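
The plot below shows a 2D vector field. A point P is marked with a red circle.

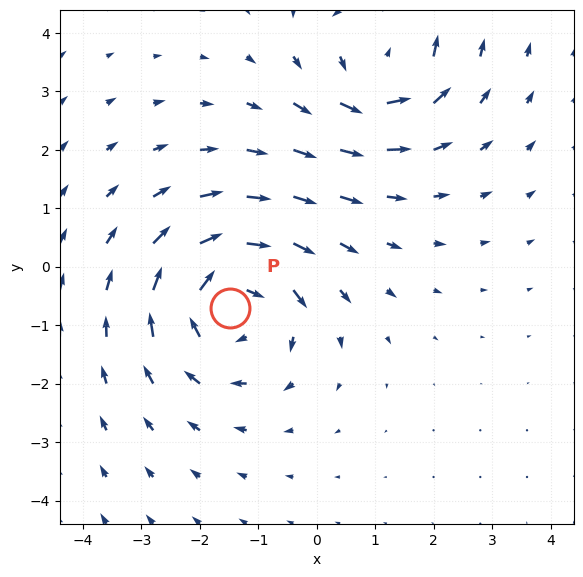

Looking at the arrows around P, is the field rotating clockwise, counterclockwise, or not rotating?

Near P at (-1.5, -0.7) the arrows circulate clockwise. The curl (z-component) there is about -4; negative curl means clockwise rotation.

clockwise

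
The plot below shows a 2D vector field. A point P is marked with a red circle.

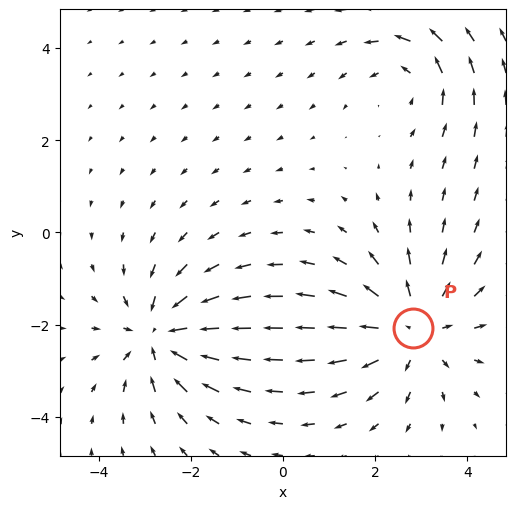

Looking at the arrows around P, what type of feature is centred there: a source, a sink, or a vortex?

At P (2.8, -2.1) the arrows spread outward. Divergence about +3, curl ≈0 — positive divergence with near-zero curl is a source.

source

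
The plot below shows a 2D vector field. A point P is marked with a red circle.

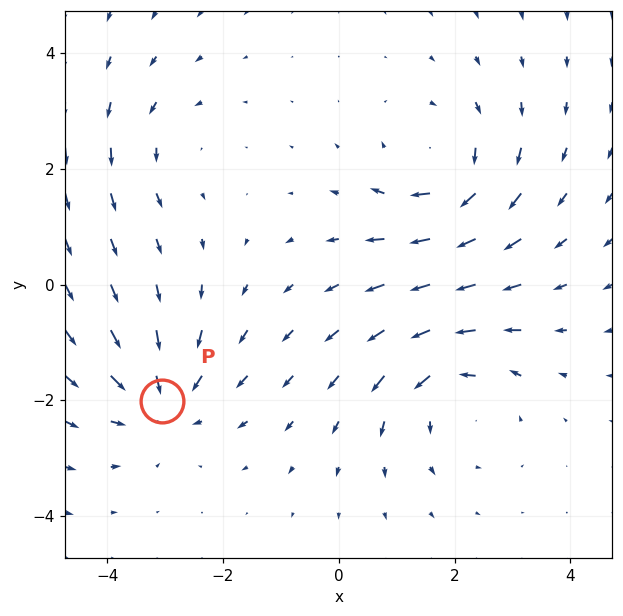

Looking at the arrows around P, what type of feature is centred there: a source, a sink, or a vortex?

At P (-3.1, -2.0) the arrows converge inward. Divergence about -4, curl ≈0 — negative divergence with near-zero curl is a sink.

sink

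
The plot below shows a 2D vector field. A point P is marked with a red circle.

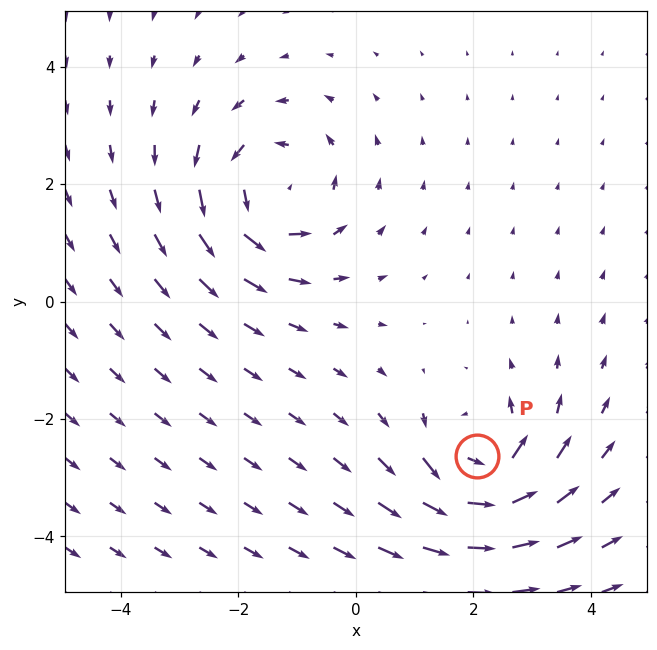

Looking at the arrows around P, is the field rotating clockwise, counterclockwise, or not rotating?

counterclockwise

Near P at (2.1, -2.6) the arrows circulate counterclockwise. The curl (z-component) there is about +6; positive curl means counterclockwise rotation.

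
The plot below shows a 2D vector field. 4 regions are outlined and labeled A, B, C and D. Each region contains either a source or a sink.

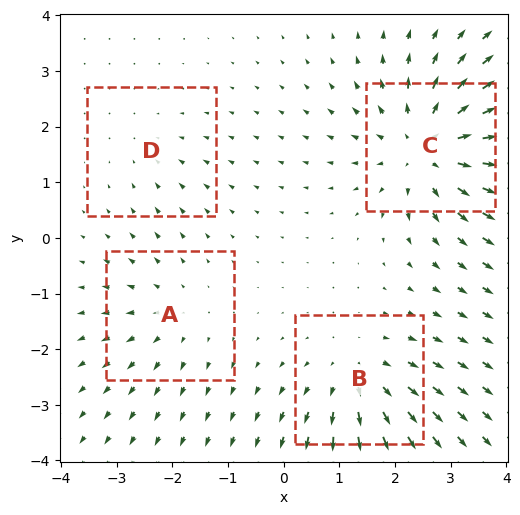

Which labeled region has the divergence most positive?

C

Divergence at each region's feature centre — A: about +3, B: about +4, C: about +6, D: about -2. Region C is most positive.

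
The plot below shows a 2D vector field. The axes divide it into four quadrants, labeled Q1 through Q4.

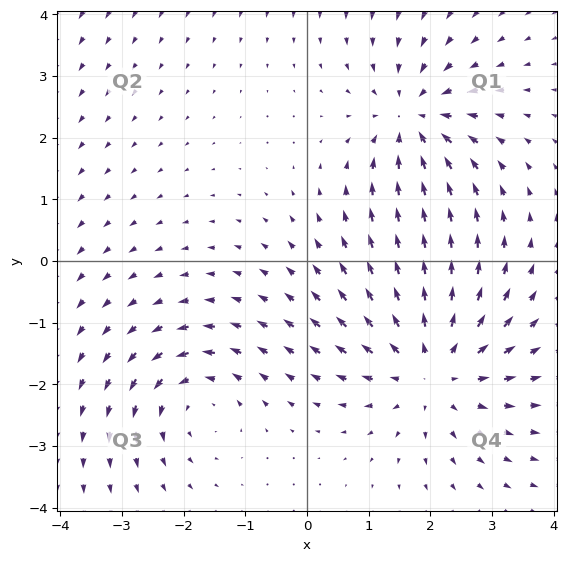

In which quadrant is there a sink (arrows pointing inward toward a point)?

The sink sits at approximately (1.7, 2.3), which lies in quadrant Q1. The divergence there is about -4, negative as expected for a sink.

Q1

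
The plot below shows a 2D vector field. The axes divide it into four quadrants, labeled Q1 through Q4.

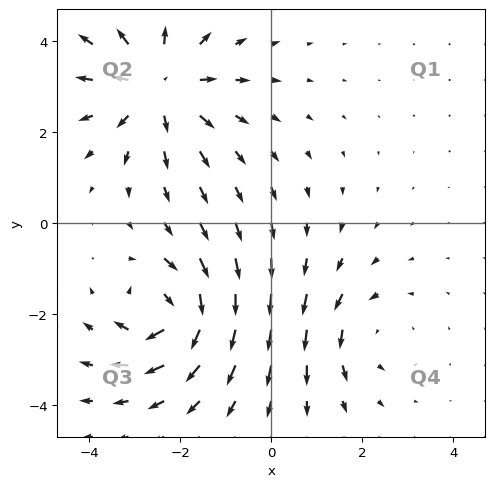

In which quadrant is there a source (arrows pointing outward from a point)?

Q2

The source sits at approximately (-2.5, 3.0), which lies in quadrant Q2. The divergence there is about +4, positive as expected for a source.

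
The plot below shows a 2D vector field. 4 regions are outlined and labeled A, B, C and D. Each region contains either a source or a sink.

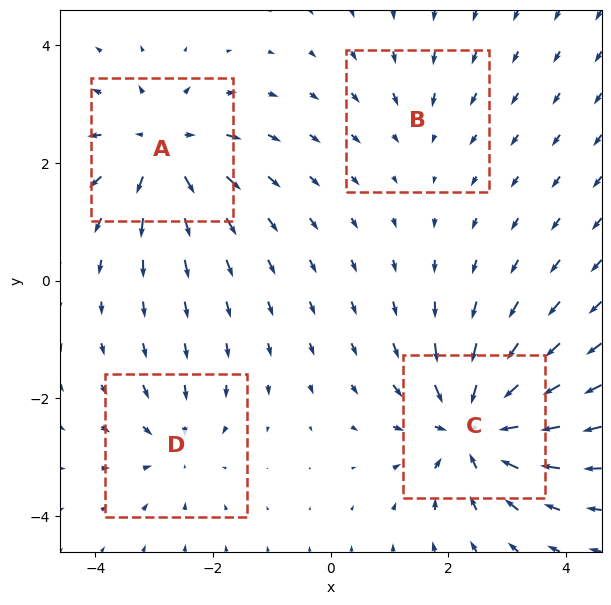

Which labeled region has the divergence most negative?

C

Divergence at each region's feature centre — A: about +6, B: about -2, C: about -7, D: about -4. Region C is most negative.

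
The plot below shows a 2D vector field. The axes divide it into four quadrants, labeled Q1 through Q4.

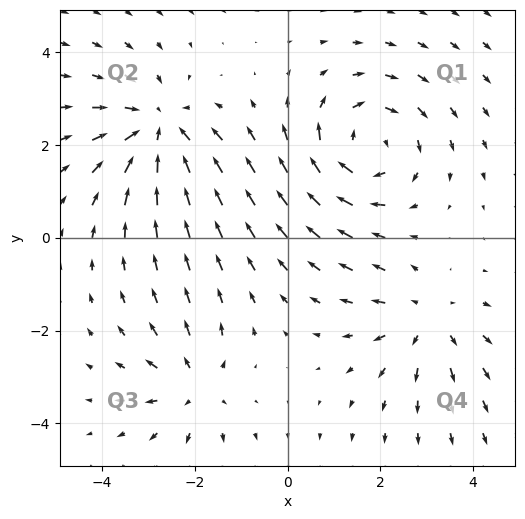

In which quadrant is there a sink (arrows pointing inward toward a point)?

Q2

The sink sits at approximately (-2.8, 2.3), which lies in quadrant Q2. The divergence there is about -4, negative as expected for a sink.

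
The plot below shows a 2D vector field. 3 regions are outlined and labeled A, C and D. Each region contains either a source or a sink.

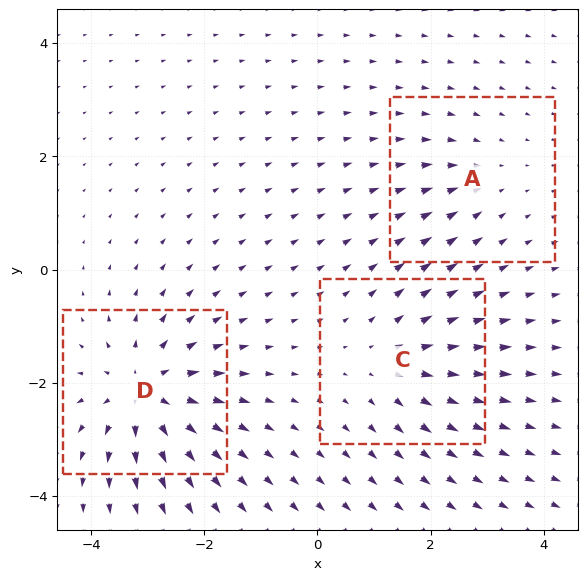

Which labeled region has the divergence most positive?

Divergence at each region's feature centre — A: about -2, C: about +3, D: about +5. Region D is most positive.

D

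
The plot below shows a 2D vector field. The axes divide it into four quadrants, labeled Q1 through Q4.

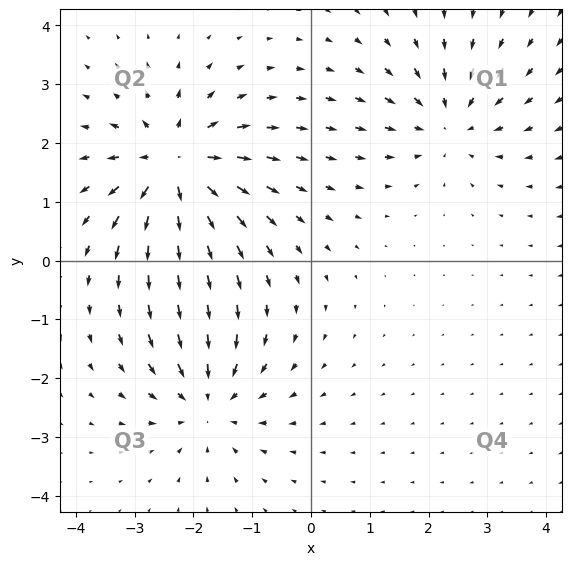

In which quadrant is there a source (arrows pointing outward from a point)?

Q2

The source sits at approximately (-2.3, 1.6), which lies in quadrant Q2. The divergence there is about +6, positive as expected for a source.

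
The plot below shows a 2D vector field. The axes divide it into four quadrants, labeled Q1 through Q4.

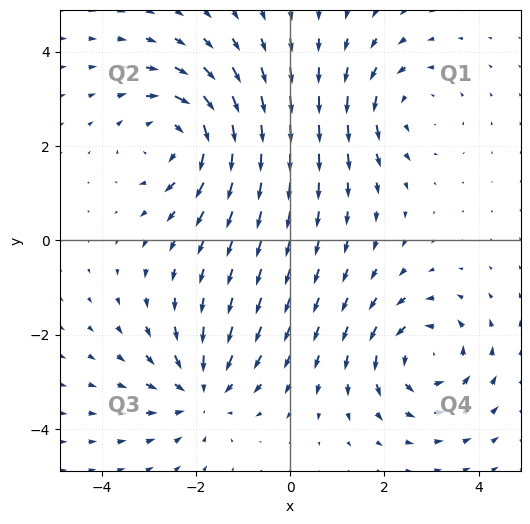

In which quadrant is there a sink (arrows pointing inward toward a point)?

The sink sits at approximately (-1.9, -3.2), which lies in quadrant Q3. The divergence there is about -4, negative as expected for a sink.

Q3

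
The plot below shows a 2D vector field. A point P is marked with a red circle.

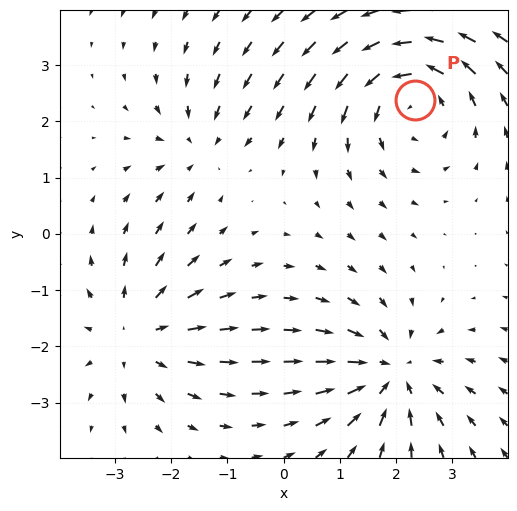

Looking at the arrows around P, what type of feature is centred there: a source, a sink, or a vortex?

vortex

At P (2.3, 2.4) the arrows circulate counterclockwise. Divergence ≈0, curl about +4 — near-zero divergence with nonzero curl is a vortex.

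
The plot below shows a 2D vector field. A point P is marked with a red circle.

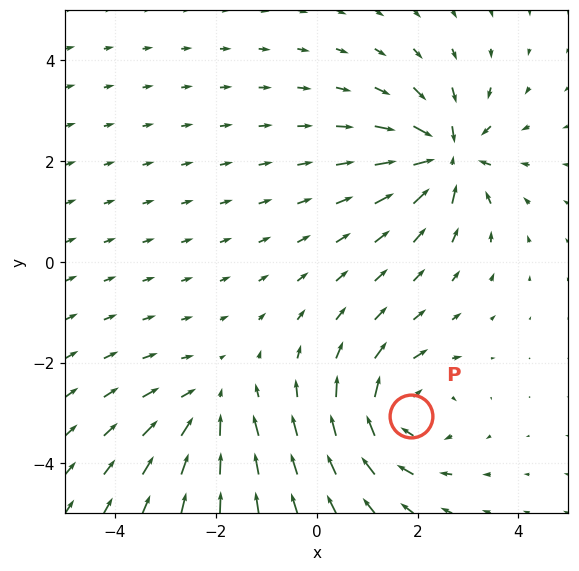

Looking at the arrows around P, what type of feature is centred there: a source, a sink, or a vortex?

vortex

At P (1.9, -3.1) the arrows circulate clockwise. Divergence ≈0, curl about -5 — near-zero divergence with nonzero curl is a vortex.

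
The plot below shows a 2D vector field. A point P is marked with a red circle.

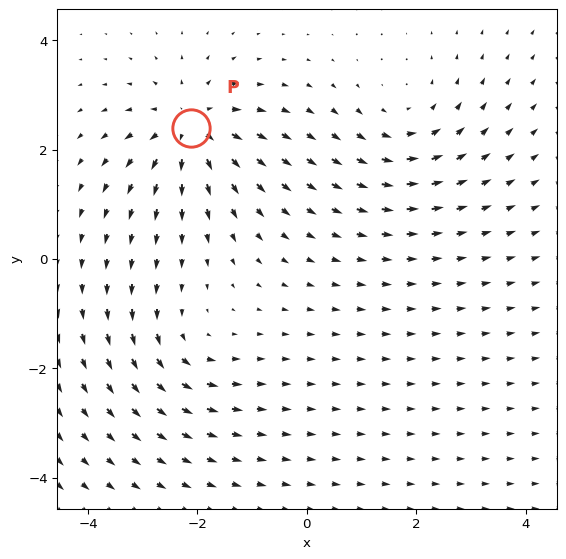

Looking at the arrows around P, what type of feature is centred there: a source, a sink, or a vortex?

source

At P (-2.1, 2.4) the arrows spread outward. Divergence about +6, curl ≈0 — positive divergence with near-zero curl is a source.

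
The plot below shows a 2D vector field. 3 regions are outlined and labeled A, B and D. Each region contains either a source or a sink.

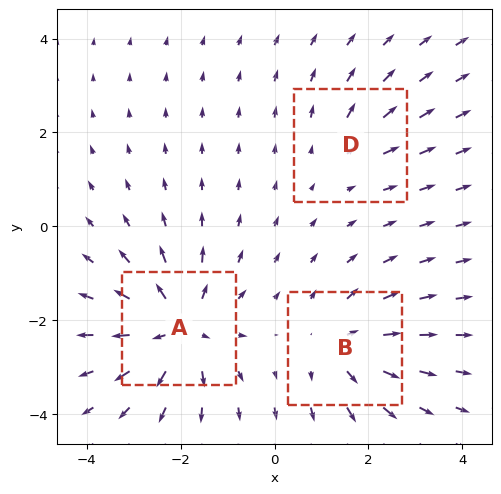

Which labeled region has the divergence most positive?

A

Divergence at each region's feature centre — A: about +5, B: about +4, D: about +2. Region A is most positive.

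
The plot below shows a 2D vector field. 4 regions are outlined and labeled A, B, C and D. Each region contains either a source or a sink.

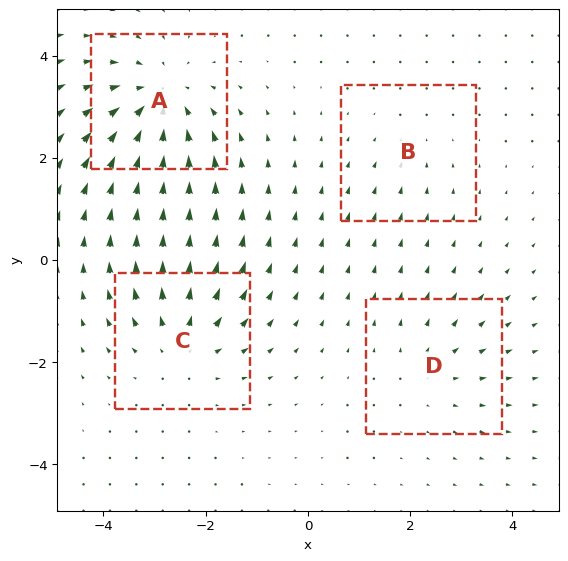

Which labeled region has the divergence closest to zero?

Divergence at each region's feature centre — A: about -6, B: about -2, C: about +5, D: about +3. Region B is closest to zero.

B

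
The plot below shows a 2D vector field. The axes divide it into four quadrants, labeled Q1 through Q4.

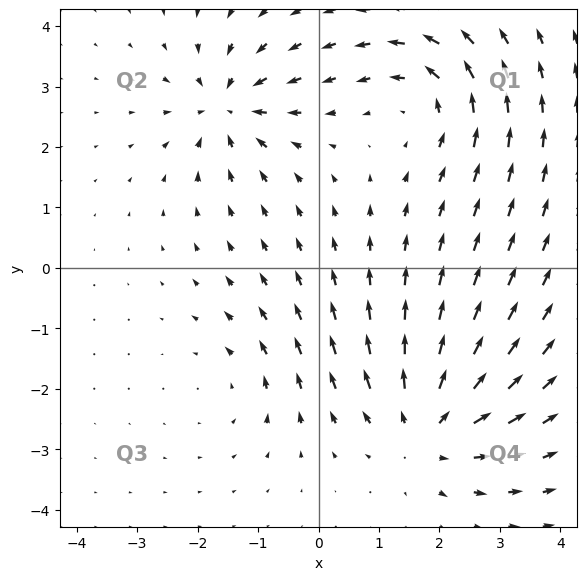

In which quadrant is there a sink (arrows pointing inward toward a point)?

The sink sits at approximately (-1.5, 2.7), which lies in quadrant Q2. The divergence there is about -5, negative as expected for a sink.

Q2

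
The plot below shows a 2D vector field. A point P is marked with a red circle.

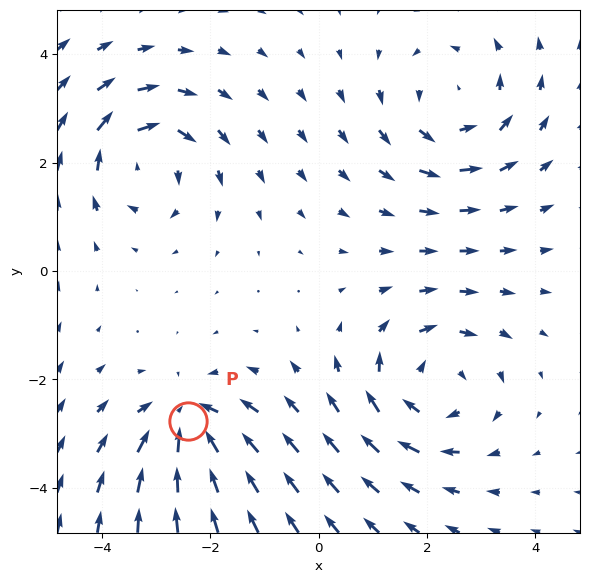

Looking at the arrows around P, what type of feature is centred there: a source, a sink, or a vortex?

At P (-2.4, -2.8) the arrows converge inward. Divergence about -5, curl ≈0 — negative divergence with near-zero curl is a sink.

sink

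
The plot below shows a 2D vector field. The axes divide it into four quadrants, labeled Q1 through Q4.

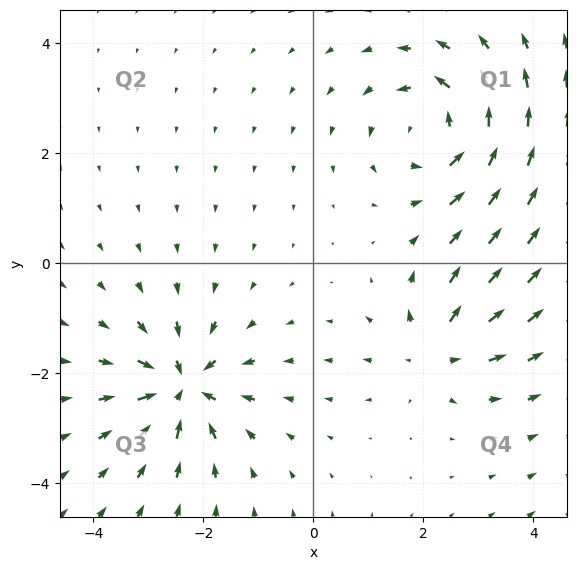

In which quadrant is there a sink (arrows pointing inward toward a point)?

The sink sits at approximately (-2.4, -2.3), which lies in quadrant Q3. The divergence there is about -6, negative as expected for a sink.

Q3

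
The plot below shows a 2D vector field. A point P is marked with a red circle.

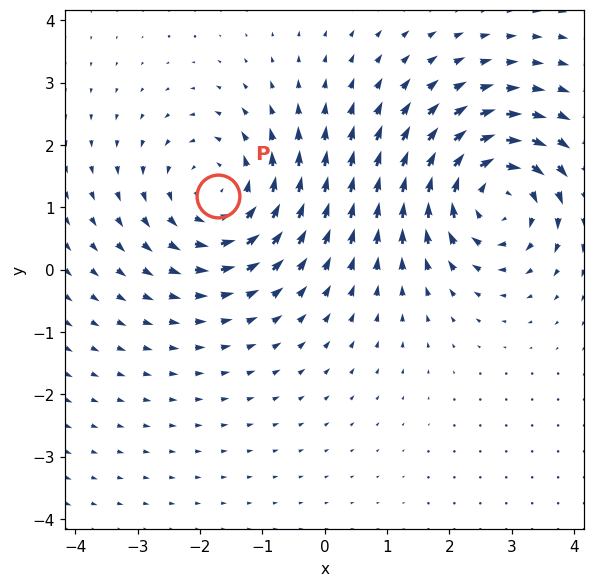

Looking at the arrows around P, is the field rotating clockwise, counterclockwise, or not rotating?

counterclockwise

Near P at (-1.7, 1.2) the arrows circulate counterclockwise. The curl (z-component) there is about +4; positive curl means counterclockwise rotation.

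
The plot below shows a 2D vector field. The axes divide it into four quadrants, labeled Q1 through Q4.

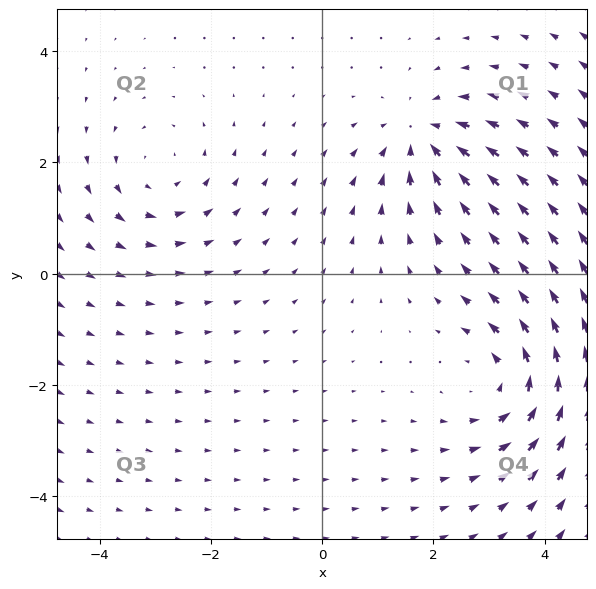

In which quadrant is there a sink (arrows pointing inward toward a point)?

Q1

The sink sits at approximately (1.8, 2.5), which lies in quadrant Q1. The divergence there is about -4, negative as expected for a sink.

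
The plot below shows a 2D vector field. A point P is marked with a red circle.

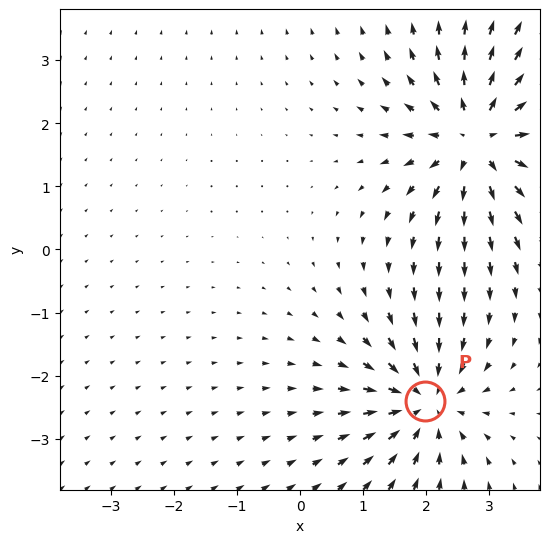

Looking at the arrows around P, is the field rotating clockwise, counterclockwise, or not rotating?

not rotating

Near P at (2.0, -2.4) the arrows show no circulation. The curl there is ≈0.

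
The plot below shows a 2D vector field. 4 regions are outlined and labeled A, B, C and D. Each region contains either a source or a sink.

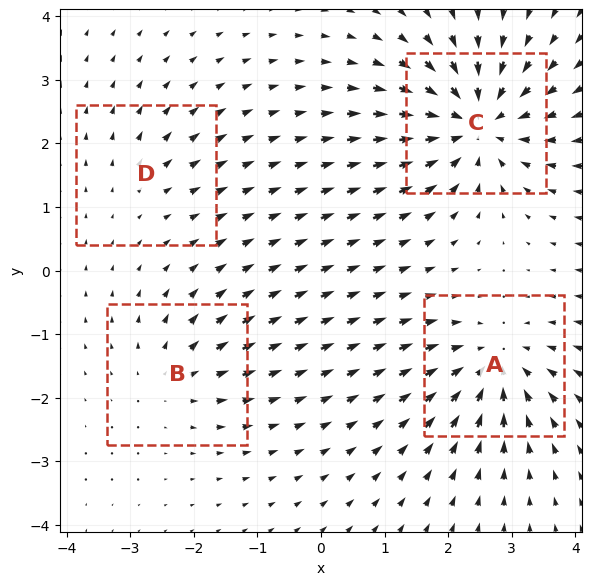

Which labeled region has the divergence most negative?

C

Divergence at each region's feature centre — A: about -6, B: about +4, C: about -8, D: about +2. Region C is most negative.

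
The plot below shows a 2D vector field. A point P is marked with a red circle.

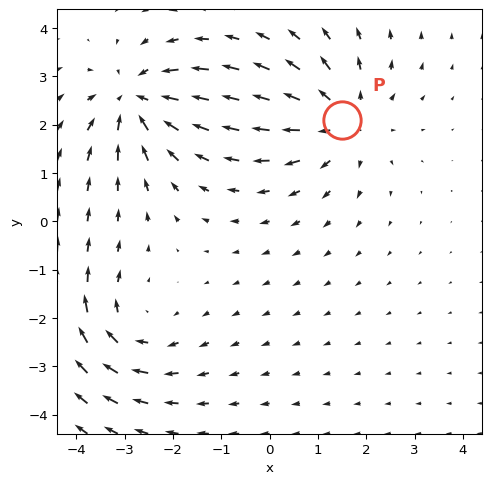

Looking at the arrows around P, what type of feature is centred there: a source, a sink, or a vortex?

source

At P (1.5, 2.1) the arrows spread outward. Divergence about +3, curl ≈0 — positive divergence with near-zero curl is a source.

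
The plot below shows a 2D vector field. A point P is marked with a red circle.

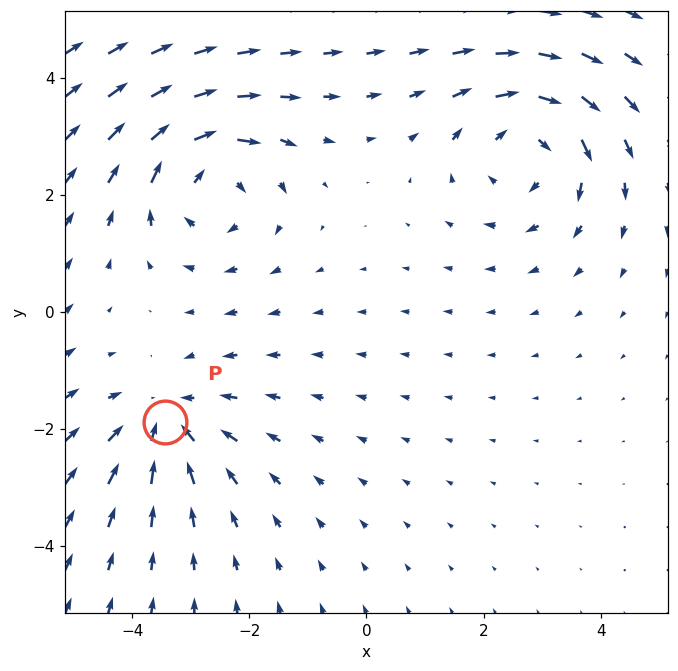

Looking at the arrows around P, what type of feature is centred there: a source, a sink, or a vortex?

sink

At P (-3.4, -1.9) the arrows converge inward. Divergence about -2, curl ≈0 — negative divergence with near-zero curl is a sink.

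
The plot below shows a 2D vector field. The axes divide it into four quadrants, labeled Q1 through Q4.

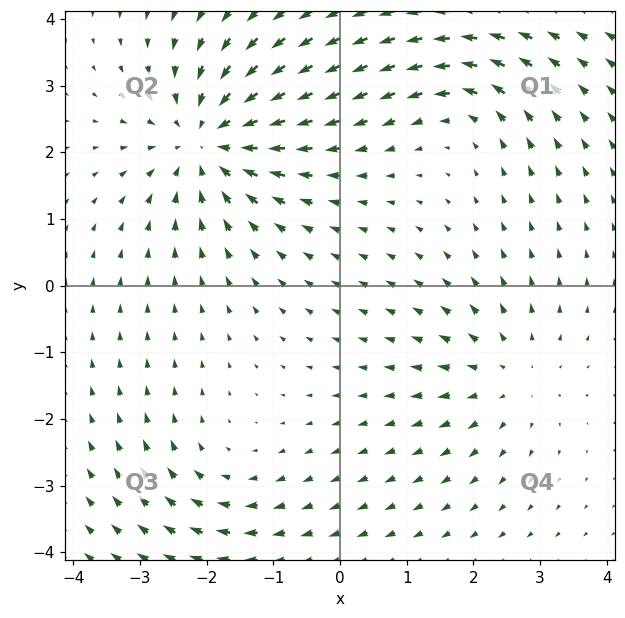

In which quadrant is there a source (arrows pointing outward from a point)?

The source sits at approximately (2.5, -1.3), which lies in quadrant Q4. The divergence there is about +3, positive as expected for a source.

Q4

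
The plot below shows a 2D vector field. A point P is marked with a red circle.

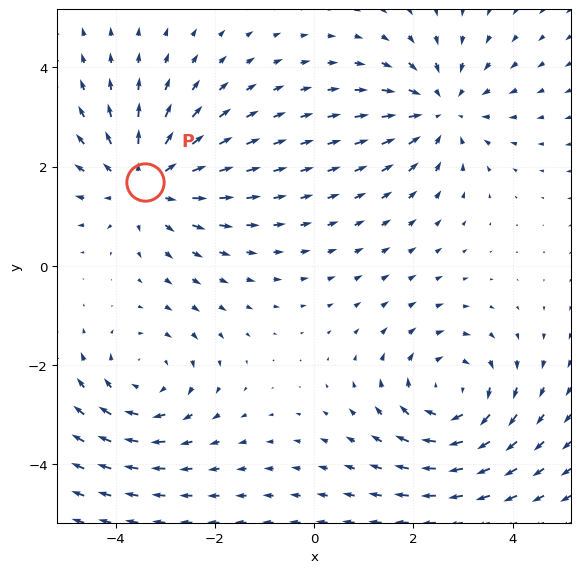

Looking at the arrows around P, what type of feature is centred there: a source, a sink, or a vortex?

source

At P (-3.4, 1.7) the arrows spread outward. Divergence about +4, curl ≈0 — positive divergence with near-zero curl is a source.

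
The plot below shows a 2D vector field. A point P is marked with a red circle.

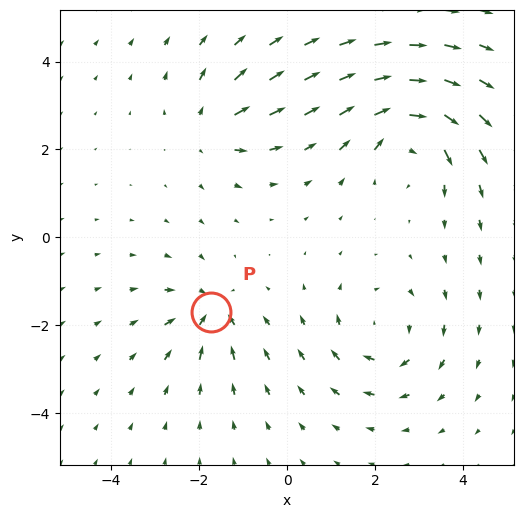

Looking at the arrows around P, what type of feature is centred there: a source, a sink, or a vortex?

At P (-1.7, -1.7) the arrows converge inward. Divergence about -4, curl ≈0 — negative divergence with near-zero curl is a sink.

sink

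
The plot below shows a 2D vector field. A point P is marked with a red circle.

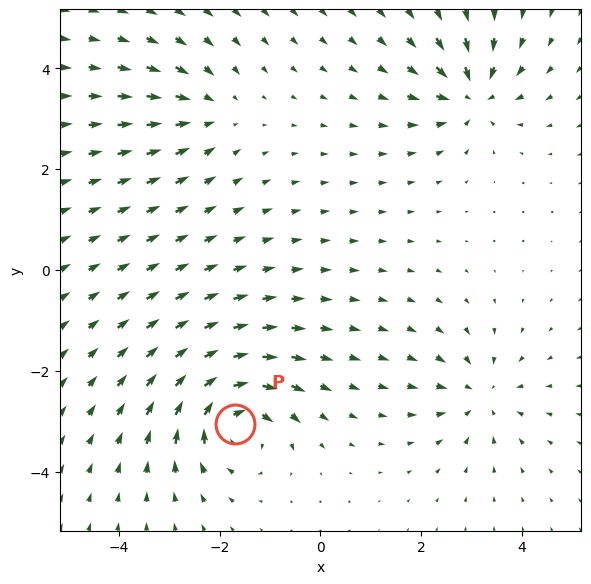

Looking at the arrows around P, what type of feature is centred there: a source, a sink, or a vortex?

vortex

At P (-1.7, -3.1) the arrows circulate clockwise. Divergence ≈0, curl about -6 — near-zero divergence with nonzero curl is a vortex.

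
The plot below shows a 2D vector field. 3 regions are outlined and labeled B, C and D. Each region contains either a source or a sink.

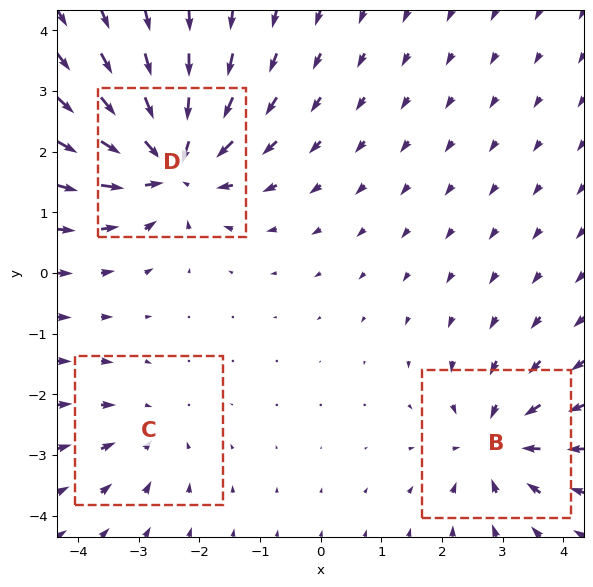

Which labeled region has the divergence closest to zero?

Divergence at each region's feature centre — B: about -4, C: about -2, D: about -6. Region C is closest to zero.

C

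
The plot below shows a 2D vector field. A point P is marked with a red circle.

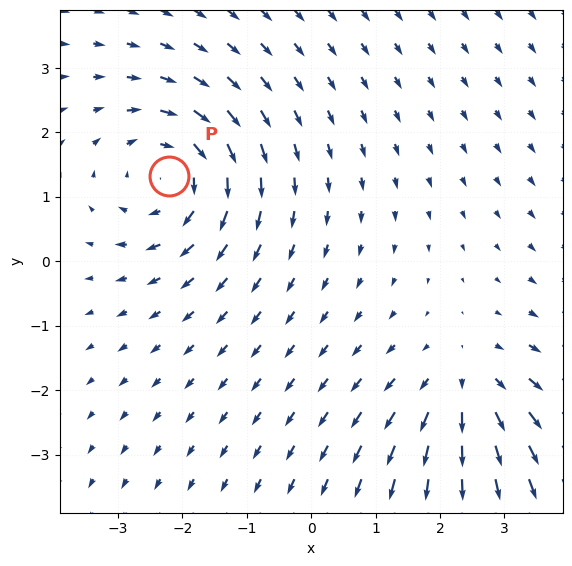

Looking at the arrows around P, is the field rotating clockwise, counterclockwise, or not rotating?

clockwise

Near P at (-2.2, 1.3) the arrows circulate clockwise. The curl (z-component) there is about -4; negative curl means clockwise rotation.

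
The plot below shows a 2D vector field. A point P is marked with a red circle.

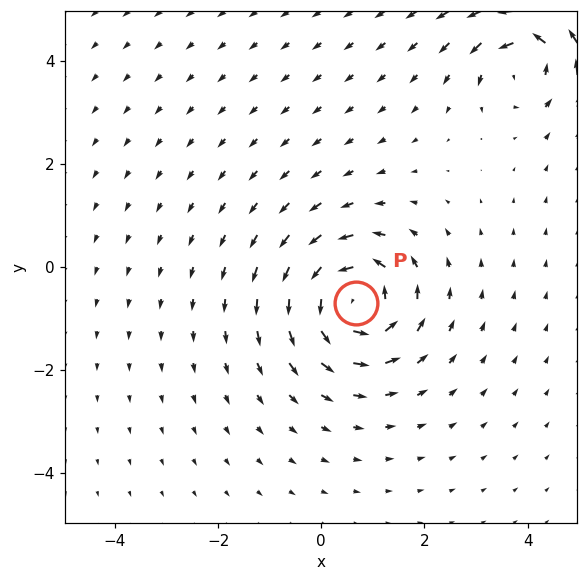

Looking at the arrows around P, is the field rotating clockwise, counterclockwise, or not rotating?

counterclockwise

Near P at (0.7, -0.7) the arrows circulate counterclockwise. The curl (z-component) there is about +6; positive curl means counterclockwise rotation.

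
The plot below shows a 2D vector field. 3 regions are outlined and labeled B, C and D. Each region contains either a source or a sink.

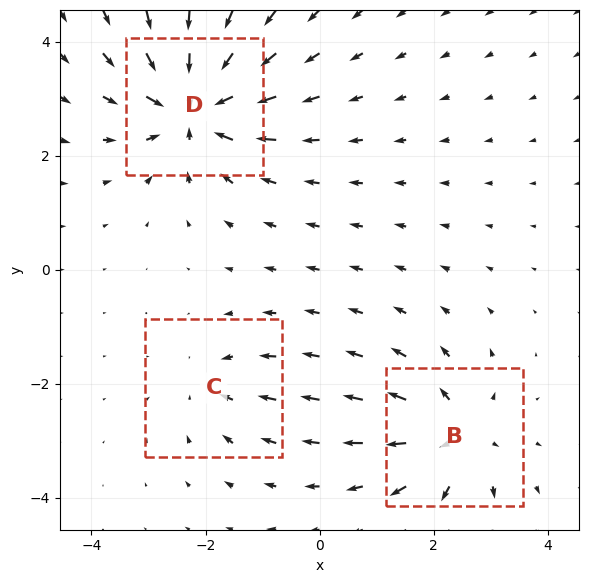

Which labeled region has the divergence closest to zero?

C

Divergence at each region's feature centre — B: about +4, C: about -2, D: about -6. Region C is closest to zero.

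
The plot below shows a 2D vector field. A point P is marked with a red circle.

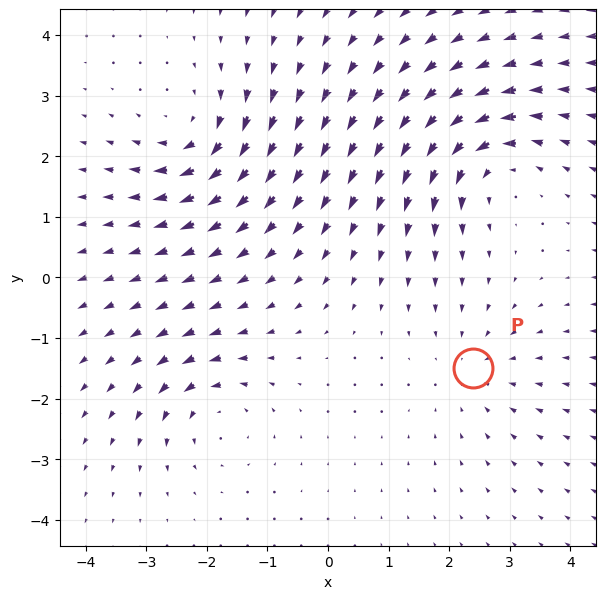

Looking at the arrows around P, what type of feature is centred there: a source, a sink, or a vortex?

sink

At P (2.4, -1.5) the arrows converge inward. Divergence about -2, curl ≈0 — negative divergence with near-zero curl is a sink.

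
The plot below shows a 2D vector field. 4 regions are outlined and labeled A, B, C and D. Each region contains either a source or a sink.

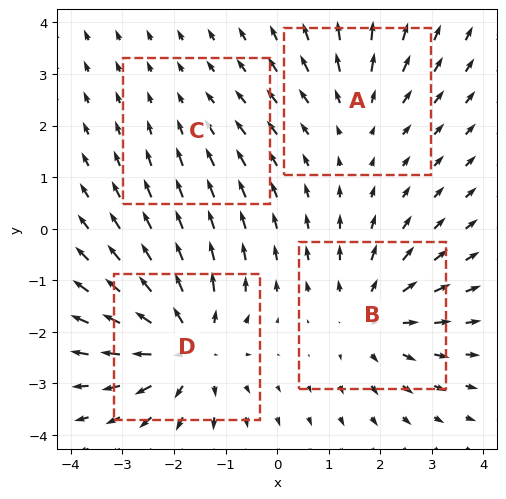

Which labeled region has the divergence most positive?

Divergence at each region's feature centre — A: about +3, B: about +4, C: about -2, D: about +6. Region D is most positive.

D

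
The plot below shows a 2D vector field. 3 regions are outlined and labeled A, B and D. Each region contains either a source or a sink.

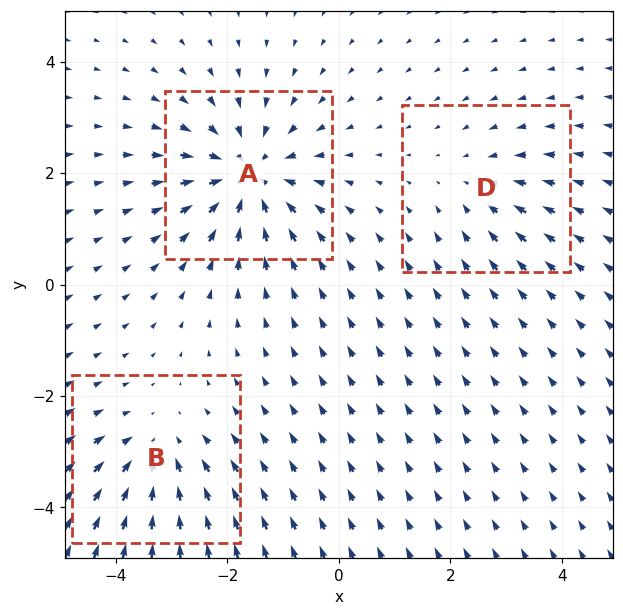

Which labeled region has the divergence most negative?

Divergence at each region's feature centre — A: about -4, B: about -3, D: about -2. Region A is most negative.

A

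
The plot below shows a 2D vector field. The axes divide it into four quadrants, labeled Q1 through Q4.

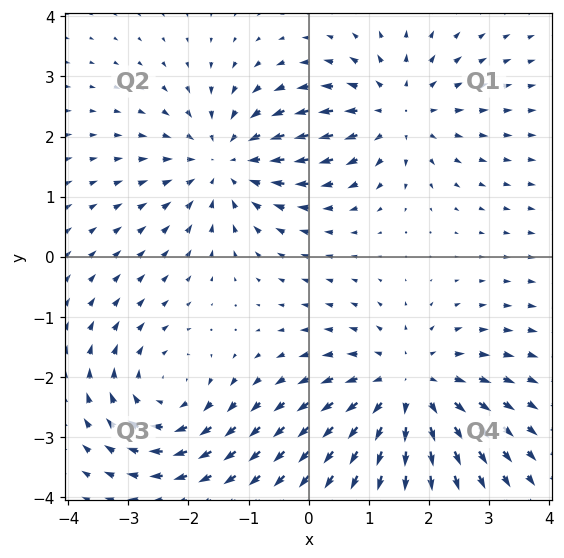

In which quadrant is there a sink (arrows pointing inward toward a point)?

The sink sits at approximately (-1.4, 1.6), which lies in quadrant Q2. The divergence there is about -4, negative as expected for a sink.

Q2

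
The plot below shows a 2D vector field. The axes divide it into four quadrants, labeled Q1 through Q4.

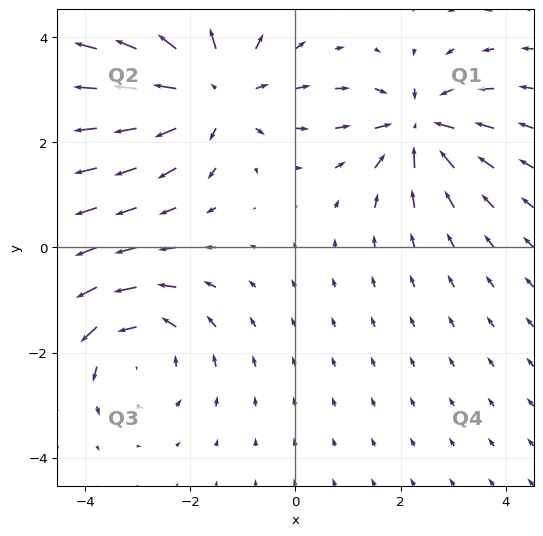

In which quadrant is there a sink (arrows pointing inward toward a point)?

The sink sits at approximately (2.3, 2.3), which lies in quadrant Q1. The divergence there is about -4, negative as expected for a sink.

Q1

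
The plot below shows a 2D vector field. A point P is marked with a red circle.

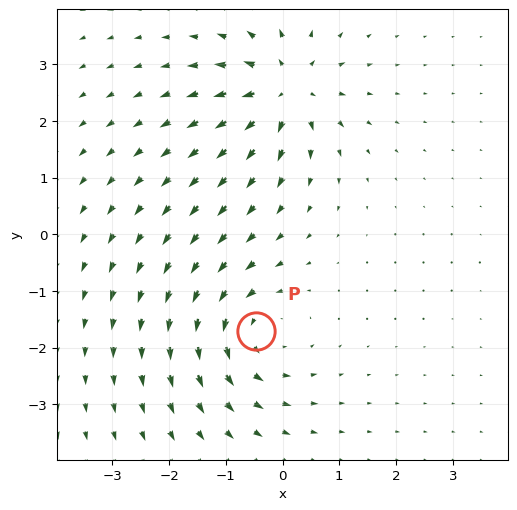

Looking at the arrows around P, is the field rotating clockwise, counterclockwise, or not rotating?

Near P at (-0.5, -1.7) the arrows circulate counterclockwise. The curl (z-component) there is about +5; positive curl means counterclockwise rotation.

counterclockwise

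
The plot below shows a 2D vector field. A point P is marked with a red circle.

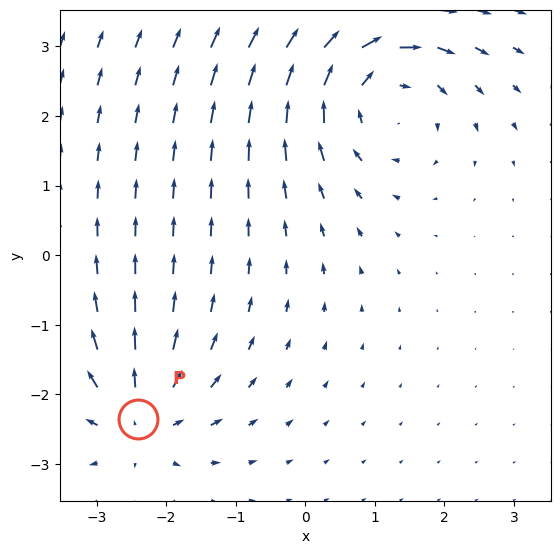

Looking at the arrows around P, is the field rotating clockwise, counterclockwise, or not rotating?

Near P at (-2.4, -2.3) the arrows show no circulation. The curl there is ≈0.

not rotating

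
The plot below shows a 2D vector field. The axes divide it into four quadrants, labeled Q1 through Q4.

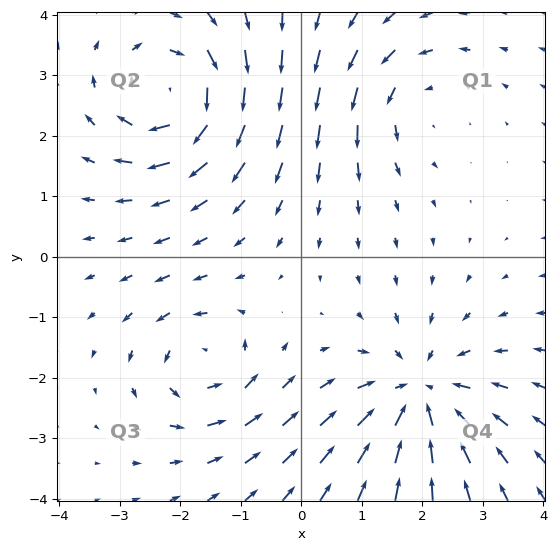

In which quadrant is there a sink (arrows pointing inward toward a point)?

The sink sits at approximately (2.0, -2.3), which lies in quadrant Q4. The divergence there is about -5, negative as expected for a sink.

Q4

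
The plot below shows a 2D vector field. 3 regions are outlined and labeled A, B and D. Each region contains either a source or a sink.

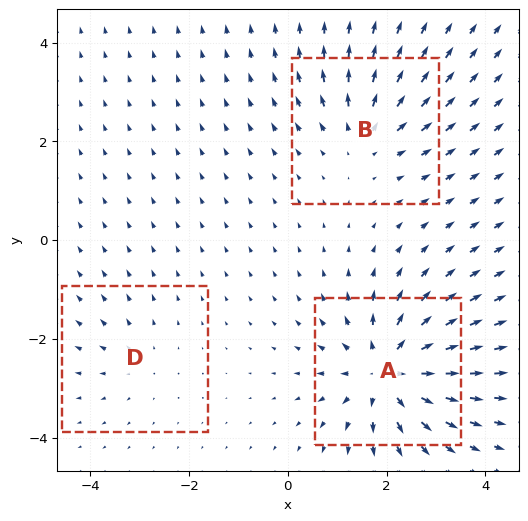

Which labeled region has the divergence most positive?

A

Divergence at each region's feature centre — A: about +5, B: about +3, D: about +2. Region A is most positive.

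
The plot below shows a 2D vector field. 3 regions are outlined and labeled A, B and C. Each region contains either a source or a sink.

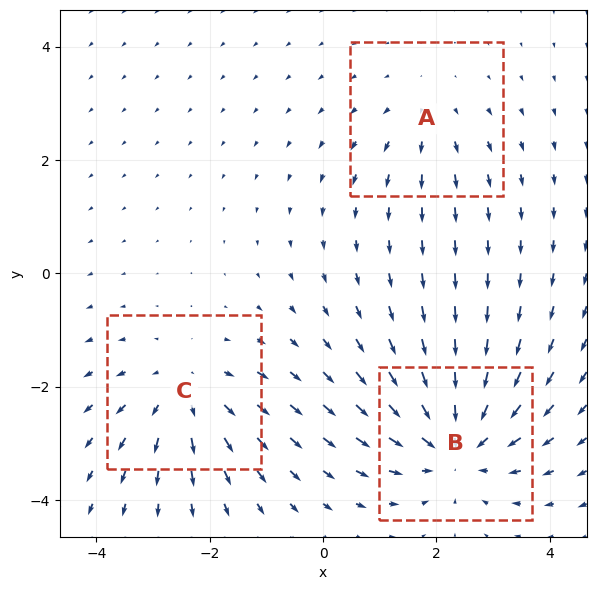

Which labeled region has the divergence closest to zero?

A

Divergence at each region's feature centre — A: about +2, B: about -4, C: about +3. Region A is closest to zero.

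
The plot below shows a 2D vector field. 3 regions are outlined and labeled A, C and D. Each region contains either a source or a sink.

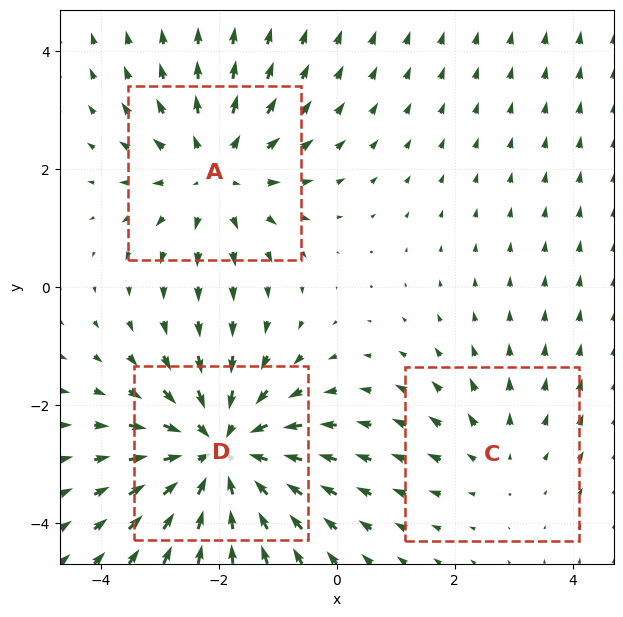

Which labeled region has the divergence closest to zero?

C

Divergence at each region's feature centre — A: about +3, C: about +2, D: about -4. Region C is closest to zero.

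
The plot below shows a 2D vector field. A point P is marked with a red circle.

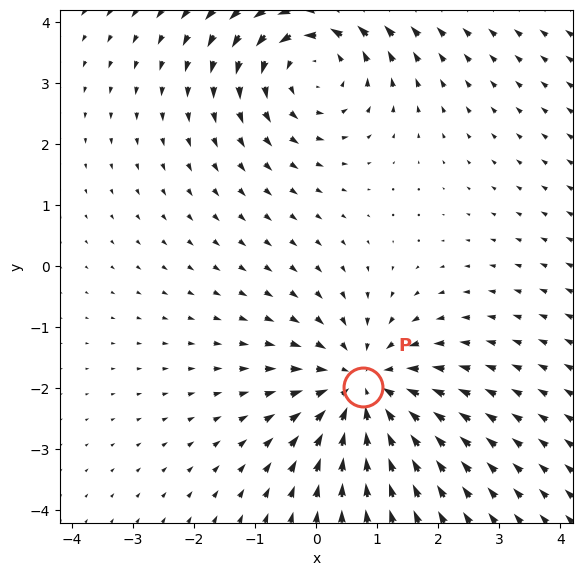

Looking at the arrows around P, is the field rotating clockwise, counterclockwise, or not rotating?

Near P at (0.8, -2.0) the arrows show no circulation. The curl there is ≈0.

not rotating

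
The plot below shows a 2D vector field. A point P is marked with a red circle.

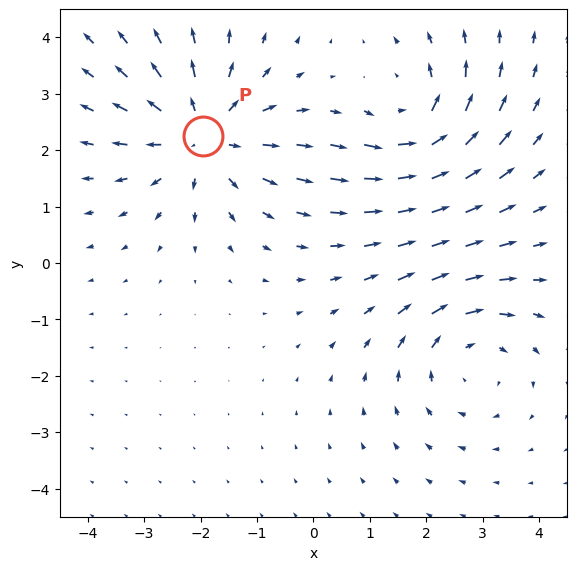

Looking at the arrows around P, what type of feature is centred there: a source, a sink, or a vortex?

At P (-2.0, 2.3) the arrows spread outward. Divergence about +5, curl ≈0 — positive divergence with near-zero curl is a source.

source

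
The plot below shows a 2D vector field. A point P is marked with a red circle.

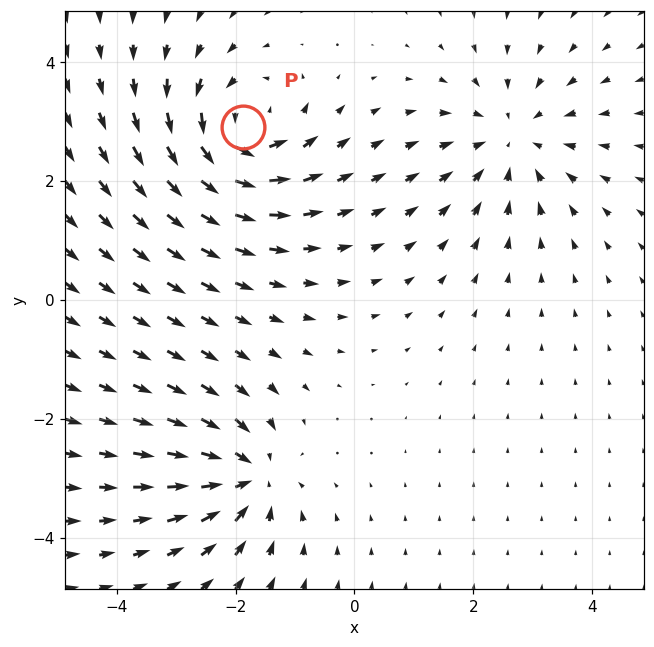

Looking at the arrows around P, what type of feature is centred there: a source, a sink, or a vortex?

At P (-1.9, 2.9) the arrows circulate counterclockwise. Divergence ≈0, curl about +6 — near-zero divergence with nonzero curl is a vortex.

vortex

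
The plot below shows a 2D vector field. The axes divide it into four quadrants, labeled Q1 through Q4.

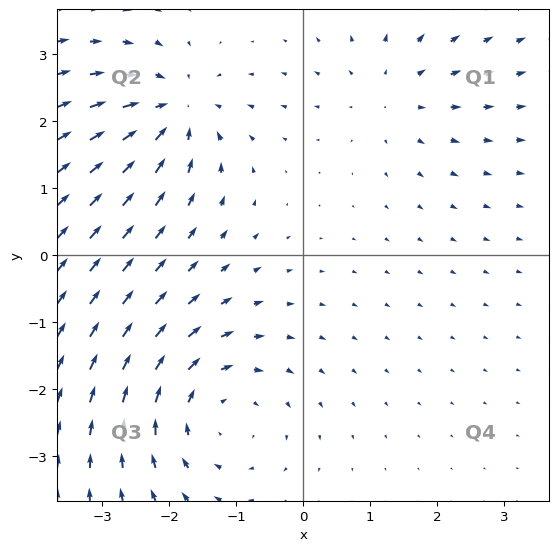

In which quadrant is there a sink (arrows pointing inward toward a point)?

The sink sits at approximately (-1.9, 2.1), which lies in quadrant Q2. The divergence there is about -4, negative as expected for a sink.

Q2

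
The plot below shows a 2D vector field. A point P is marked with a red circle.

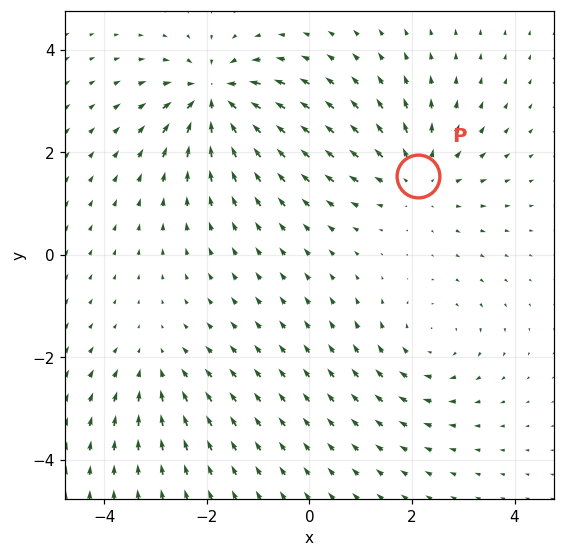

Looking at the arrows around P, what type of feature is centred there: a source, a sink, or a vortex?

At P (2.1, 1.5) the arrows spread outward. Divergence about +4, curl ≈0 — positive divergence with near-zero curl is a source.

source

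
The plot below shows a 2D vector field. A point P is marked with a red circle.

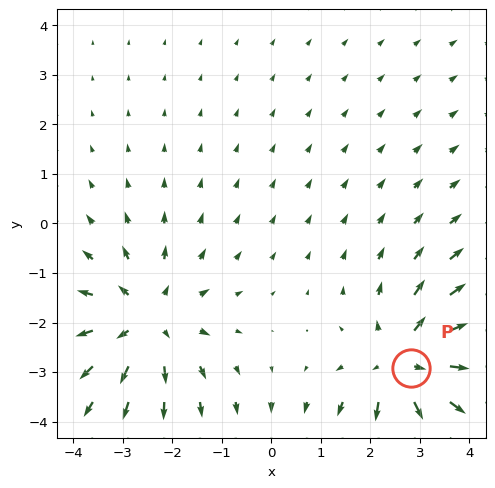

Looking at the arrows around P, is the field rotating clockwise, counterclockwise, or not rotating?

Near P at (2.8, -2.9) the arrows show no circulation. The curl there is ≈0.

not rotating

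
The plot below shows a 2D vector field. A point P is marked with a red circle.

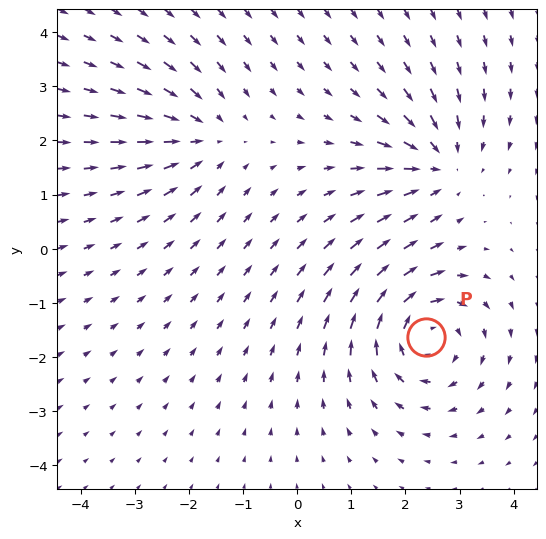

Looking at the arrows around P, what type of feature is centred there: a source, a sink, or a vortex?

At P (2.4, -1.6) the arrows circulate clockwise. Divergence ≈0, curl about -4 — near-zero divergence with nonzero curl is a vortex.

vortex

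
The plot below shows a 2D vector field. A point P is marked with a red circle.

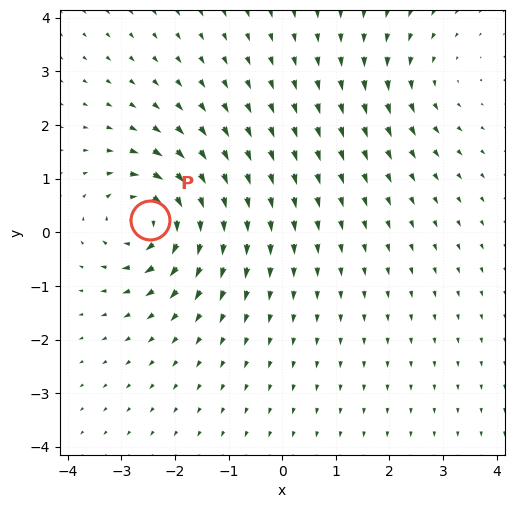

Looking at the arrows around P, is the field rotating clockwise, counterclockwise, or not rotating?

clockwise

Near P at (-2.5, 0.2) the arrows circulate clockwise. The curl (z-component) there is about -7; negative curl means clockwise rotation.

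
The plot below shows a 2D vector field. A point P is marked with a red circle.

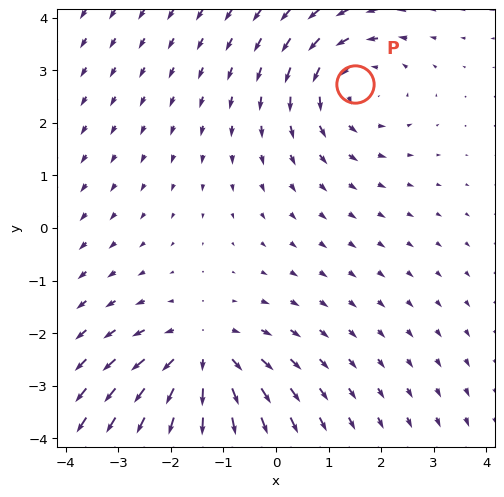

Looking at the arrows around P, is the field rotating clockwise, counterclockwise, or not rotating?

Near P at (1.5, 2.7) the arrows circulate counterclockwise. The curl (z-component) there is about +2; positive curl means counterclockwise rotation.

counterclockwise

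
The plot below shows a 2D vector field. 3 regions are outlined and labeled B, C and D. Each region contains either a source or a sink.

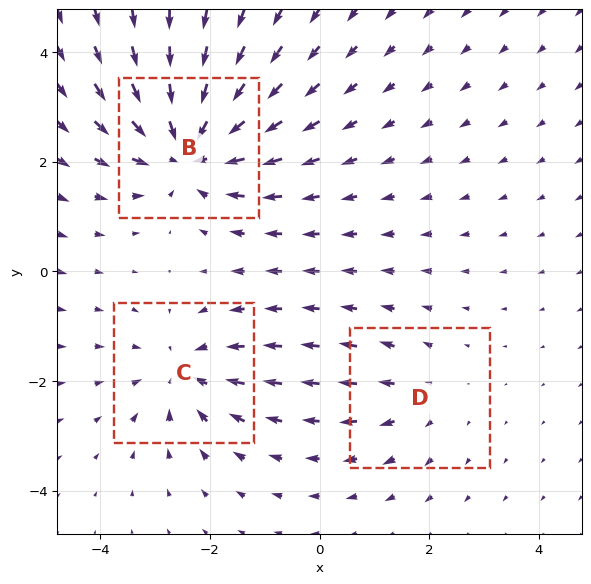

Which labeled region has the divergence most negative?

B

Divergence at each region's feature centre — B: about -5, C: about -3, D: about +2. Region B is most negative.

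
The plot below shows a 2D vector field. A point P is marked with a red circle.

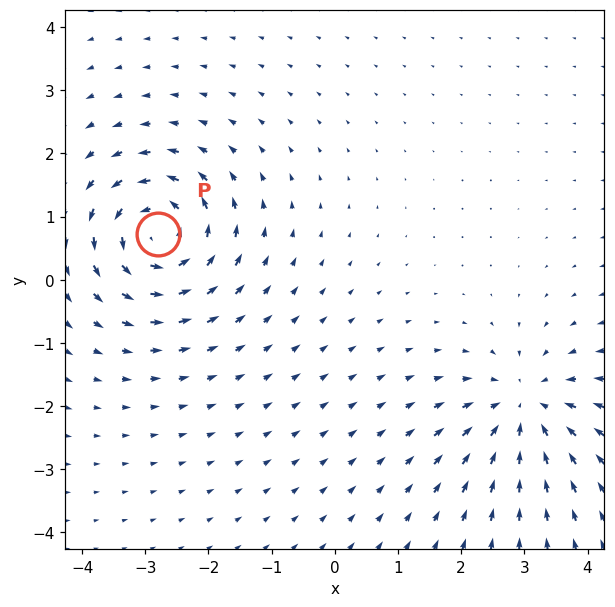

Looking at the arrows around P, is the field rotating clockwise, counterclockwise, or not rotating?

Near P at (-2.8, 0.7) the arrows circulate counterclockwise. The curl (z-component) there is about +7; positive curl means counterclockwise rotation.

counterclockwise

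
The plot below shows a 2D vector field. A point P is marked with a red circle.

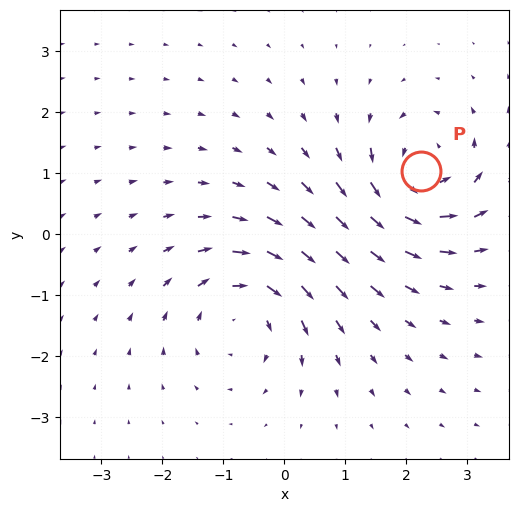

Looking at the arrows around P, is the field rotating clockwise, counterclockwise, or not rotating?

Near P at (2.2, 1.0) the arrows circulate counterclockwise. The curl (z-component) there is about +6; positive curl means counterclockwise rotation.

counterclockwise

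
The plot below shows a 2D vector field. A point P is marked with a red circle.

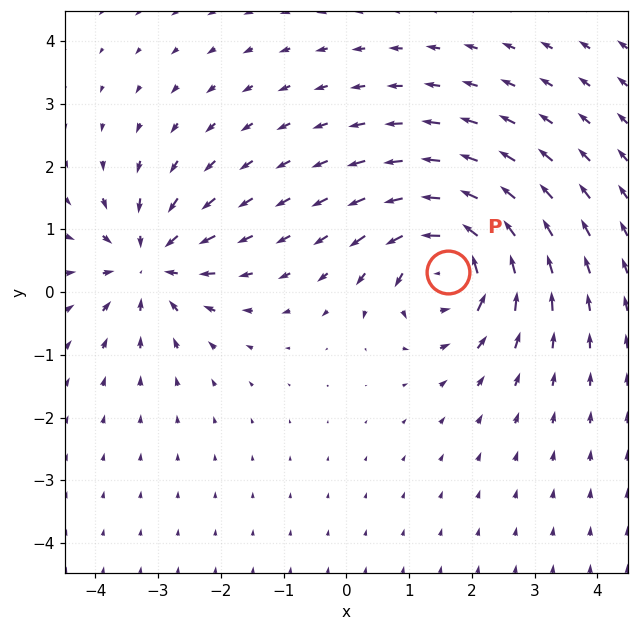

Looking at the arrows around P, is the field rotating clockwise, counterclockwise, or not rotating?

Near P at (1.6, 0.3) the arrows circulate counterclockwise. The curl (z-component) there is about +6; positive curl means counterclockwise rotation.

counterclockwise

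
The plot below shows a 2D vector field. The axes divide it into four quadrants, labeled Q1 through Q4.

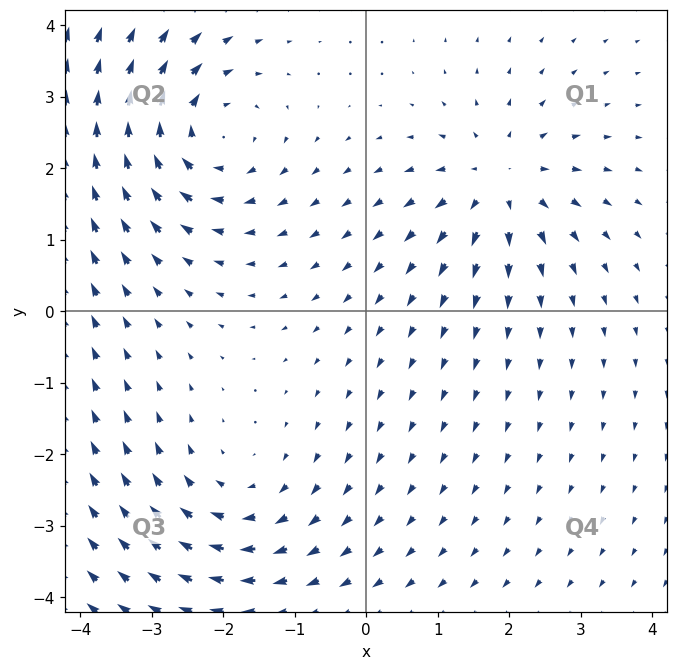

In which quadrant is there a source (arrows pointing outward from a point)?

Q1

The source sits at approximately (1.9, 1.8), which lies in quadrant Q1. The divergence there is about +5, positive as expected for a source.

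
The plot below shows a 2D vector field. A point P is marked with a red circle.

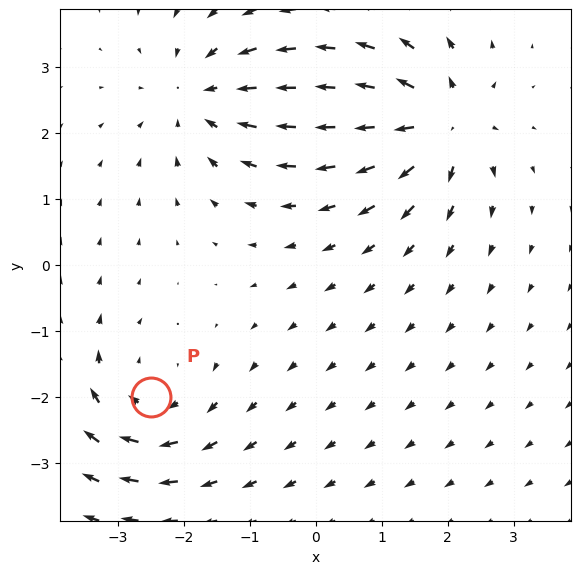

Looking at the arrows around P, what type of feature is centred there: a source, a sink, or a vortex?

vortex

At P (-2.5, -2.0) the arrows circulate clockwise. Divergence ≈0, curl about -3 — near-zero divergence with nonzero curl is a vortex.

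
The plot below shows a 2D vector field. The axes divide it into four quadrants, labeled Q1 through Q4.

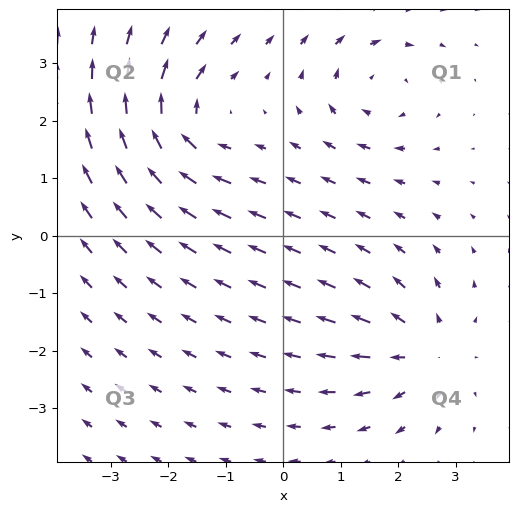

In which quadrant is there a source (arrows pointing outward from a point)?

Q4

The source sits at approximately (2.5, -2.0), which lies in quadrant Q4. The divergence there is about +4, positive as expected for a source.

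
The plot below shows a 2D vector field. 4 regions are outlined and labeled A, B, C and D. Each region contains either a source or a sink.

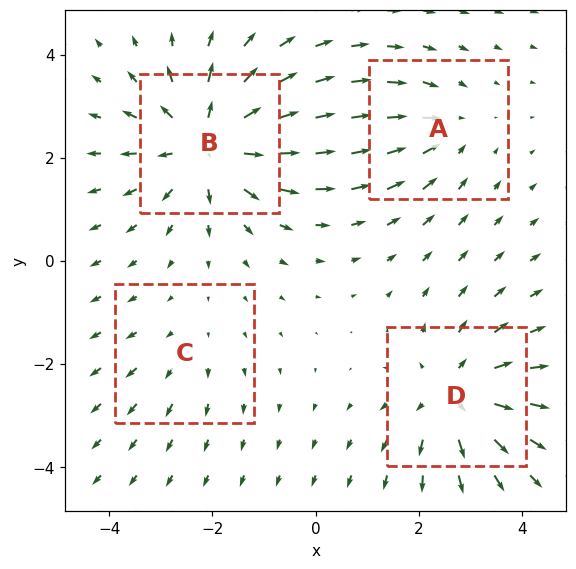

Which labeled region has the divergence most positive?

B

Divergence at each region's feature centre — A: about -3, B: about +6, C: about +2, D: about +5. Region B is most positive.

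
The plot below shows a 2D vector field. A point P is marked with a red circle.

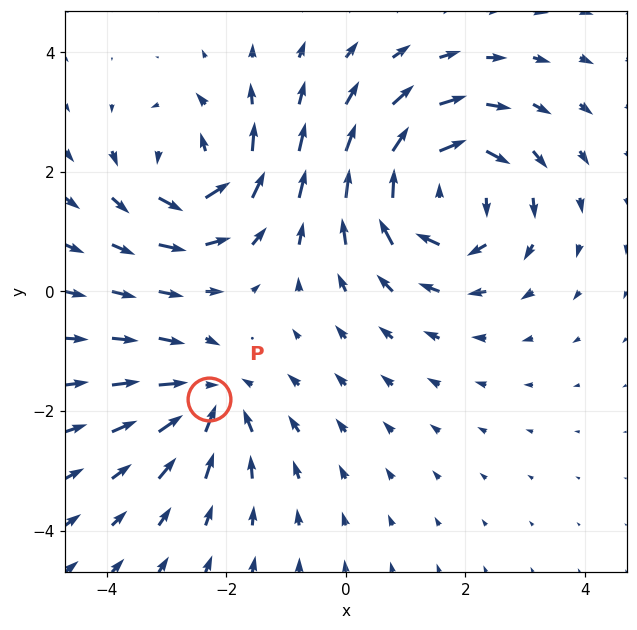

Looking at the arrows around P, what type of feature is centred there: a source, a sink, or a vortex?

sink

At P (-2.3, -1.8) the arrows converge inward. Divergence about -4, curl ≈0 — negative divergence with near-zero curl is a sink.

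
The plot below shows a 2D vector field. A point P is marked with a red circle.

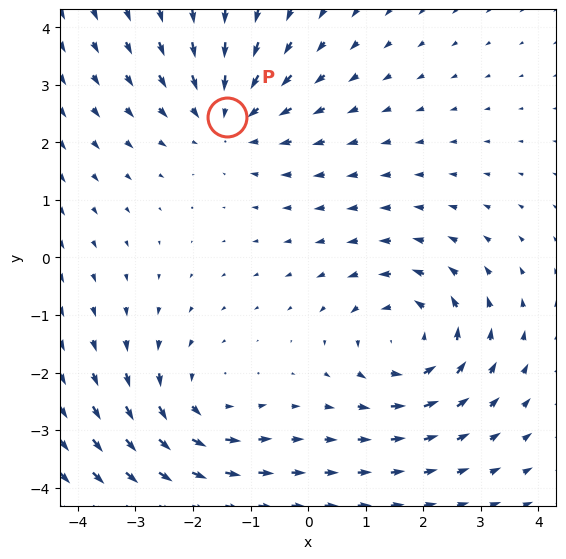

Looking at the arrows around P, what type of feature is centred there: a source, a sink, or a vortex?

sink

At P (-1.4, 2.4) the arrows converge inward. Divergence about -3, curl ≈0 — negative divergence with near-zero curl is a sink.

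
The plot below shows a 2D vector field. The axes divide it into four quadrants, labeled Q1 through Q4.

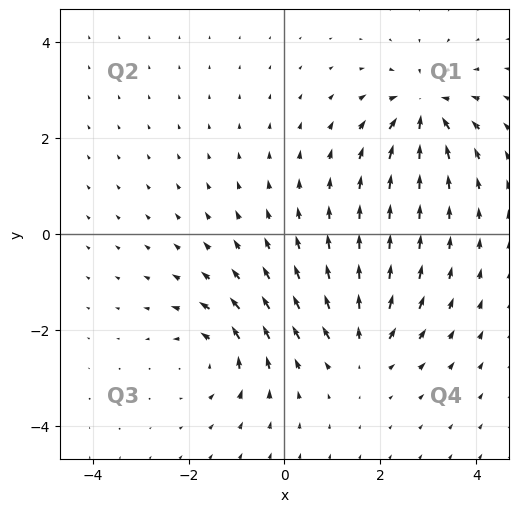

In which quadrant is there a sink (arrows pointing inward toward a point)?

The sink sits at approximately (2.9, 2.6), which lies in quadrant Q1. The divergence there is about -7, negative as expected for a sink.

Q1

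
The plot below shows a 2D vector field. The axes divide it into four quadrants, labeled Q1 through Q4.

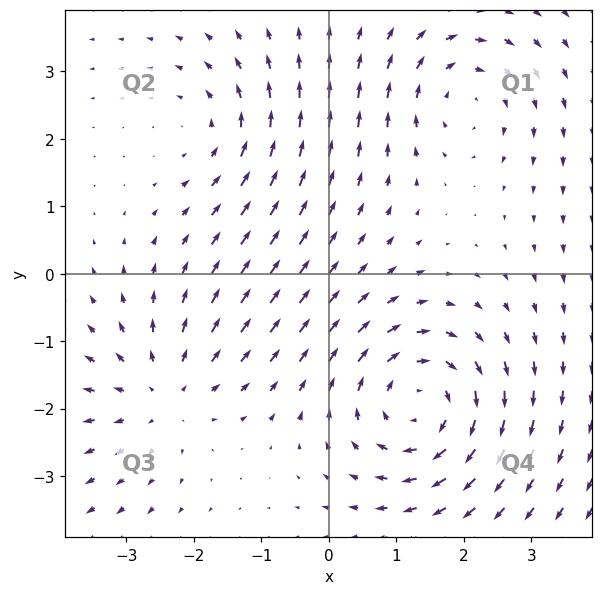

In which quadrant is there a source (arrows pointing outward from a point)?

Q3

The source sits at approximately (-2.5, -1.8), which lies in quadrant Q3. The divergence there is about +3, positive as expected for a source.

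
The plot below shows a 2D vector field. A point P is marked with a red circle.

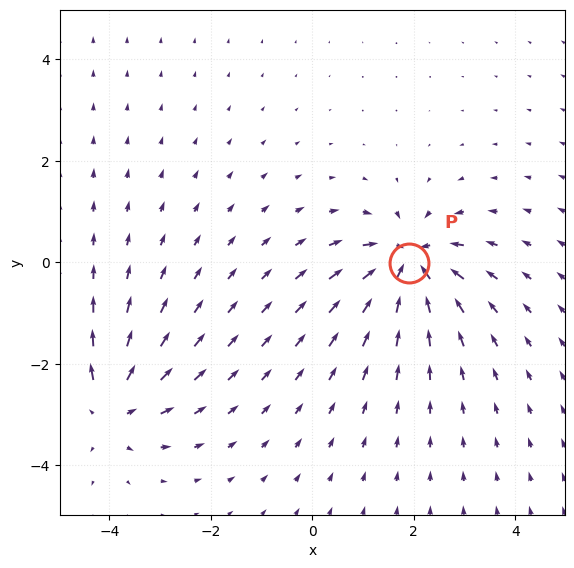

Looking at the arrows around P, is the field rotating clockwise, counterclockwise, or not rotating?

not rotating

Near P at (1.9, -0.0) the arrows show no circulation. The curl there is ≈0.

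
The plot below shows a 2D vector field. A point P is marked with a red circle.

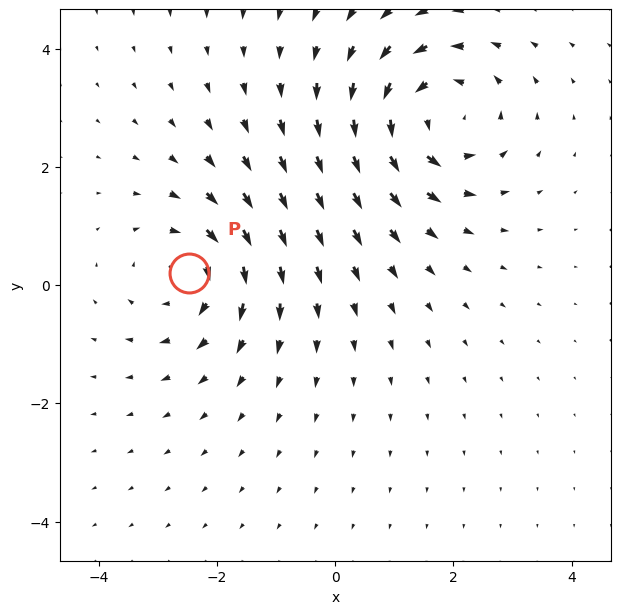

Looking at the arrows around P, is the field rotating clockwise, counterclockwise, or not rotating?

Near P at (-2.5, 0.2) the arrows circulate clockwise. The curl (z-component) there is about -3; negative curl means clockwise rotation.

clockwise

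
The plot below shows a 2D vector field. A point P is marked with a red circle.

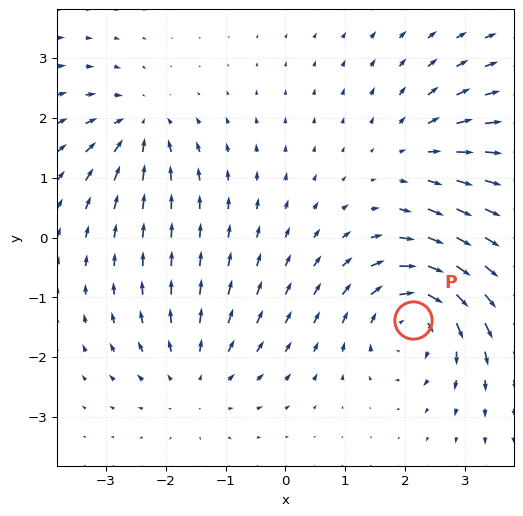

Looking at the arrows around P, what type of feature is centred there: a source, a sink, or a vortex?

At P (2.1, -1.4) the arrows circulate clockwise. Divergence ≈0, curl about -6 — near-zero divergence with nonzero curl is a vortex.

vortex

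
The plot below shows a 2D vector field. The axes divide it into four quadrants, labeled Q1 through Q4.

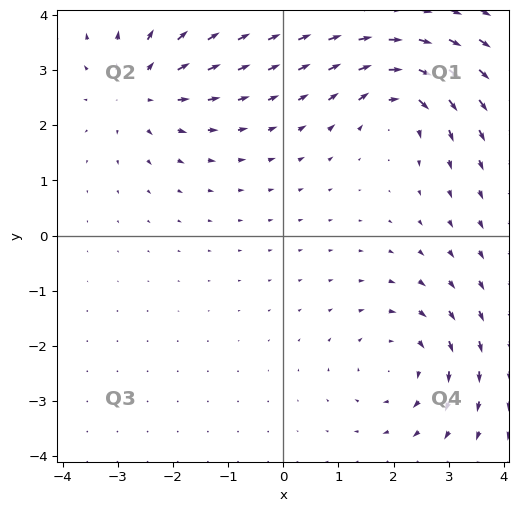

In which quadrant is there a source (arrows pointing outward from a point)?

Q2

The source sits at approximately (-2.6, 2.6), which lies in quadrant Q2. The divergence there is about +4, positive as expected for a source.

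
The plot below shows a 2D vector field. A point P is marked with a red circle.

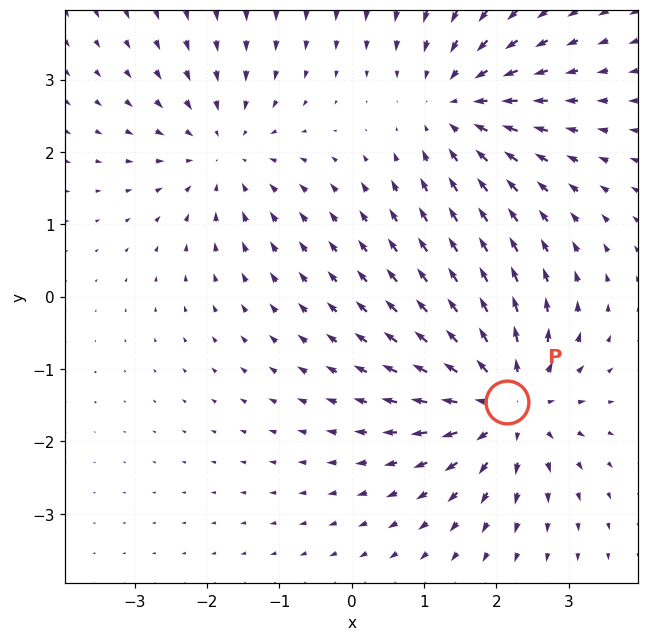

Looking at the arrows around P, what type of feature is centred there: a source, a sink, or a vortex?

At P (2.1, -1.5) the arrows spread outward. Divergence about +4, curl ≈0 — positive divergence with near-zero curl is a source.

source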